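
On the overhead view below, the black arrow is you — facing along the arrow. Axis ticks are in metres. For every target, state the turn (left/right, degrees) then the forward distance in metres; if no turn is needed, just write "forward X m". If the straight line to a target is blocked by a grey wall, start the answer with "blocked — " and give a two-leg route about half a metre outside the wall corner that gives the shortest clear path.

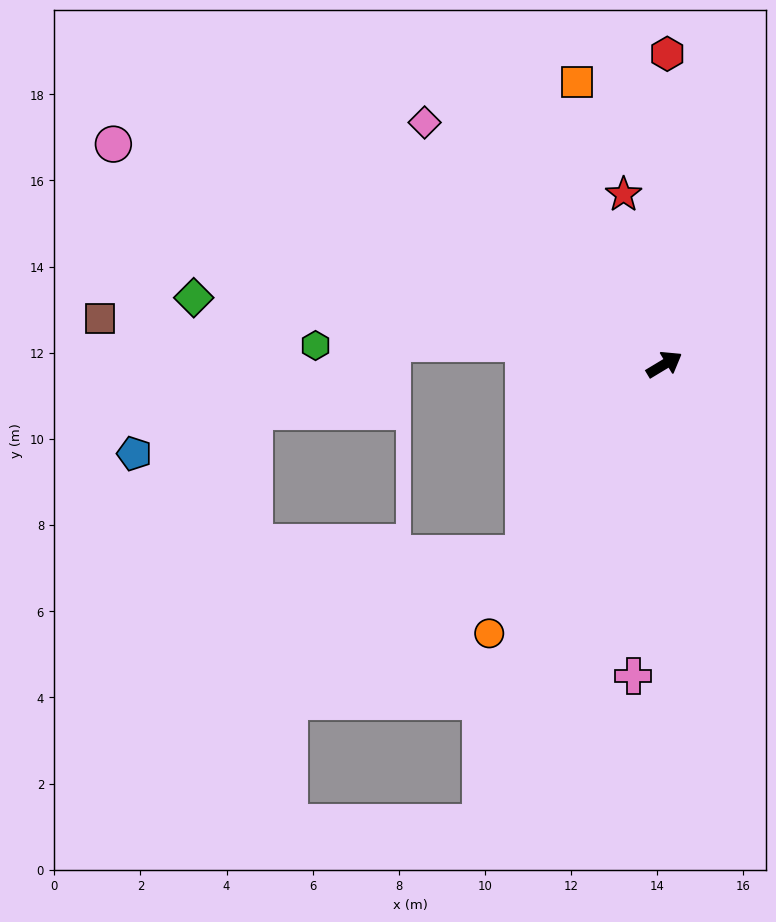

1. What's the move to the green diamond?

turn left 141°, forward 11.0 m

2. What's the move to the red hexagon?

turn left 58°, forward 7.2 m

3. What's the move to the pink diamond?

turn left 104°, forward 7.9 m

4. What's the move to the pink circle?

turn left 127°, forward 13.8 m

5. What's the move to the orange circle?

turn right 154°, forward 7.5 m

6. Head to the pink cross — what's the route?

turn right 127°, forward 7.3 m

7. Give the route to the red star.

turn left 72°, forward 4.1 m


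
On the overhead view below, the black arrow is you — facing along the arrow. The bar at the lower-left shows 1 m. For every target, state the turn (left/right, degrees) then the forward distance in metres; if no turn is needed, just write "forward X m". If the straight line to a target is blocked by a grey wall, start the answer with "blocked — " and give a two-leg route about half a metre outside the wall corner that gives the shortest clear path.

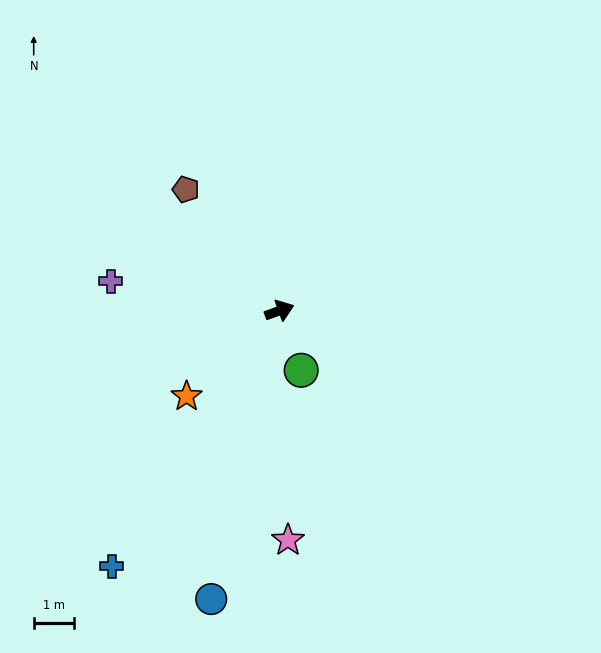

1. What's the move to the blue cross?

turn right 143°, forward 7.5 m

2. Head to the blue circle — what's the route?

turn right 123°, forward 7.3 m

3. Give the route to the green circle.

turn right 90°, forward 1.6 m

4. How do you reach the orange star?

turn right 157°, forward 3.1 m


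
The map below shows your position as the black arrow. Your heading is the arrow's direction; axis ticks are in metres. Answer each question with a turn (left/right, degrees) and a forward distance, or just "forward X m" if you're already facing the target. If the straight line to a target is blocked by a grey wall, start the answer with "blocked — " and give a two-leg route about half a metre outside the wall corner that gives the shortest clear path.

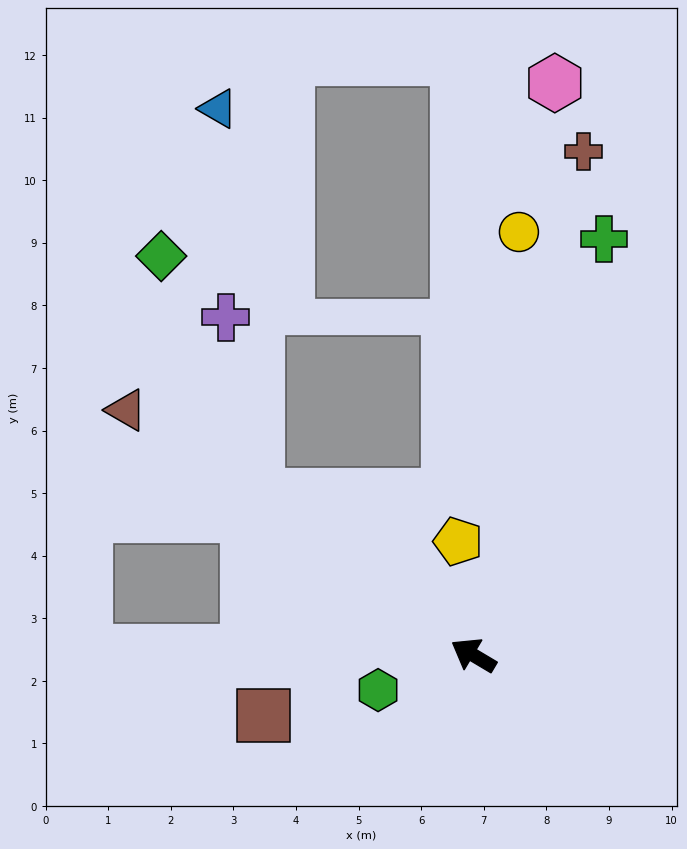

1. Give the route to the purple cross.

blocked — turn right 6°, forward 4.3 m, then turn right 43°, forward 2.9 m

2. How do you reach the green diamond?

blocked — turn right 6°, forward 4.3 m, then turn right 31°, forward 4.1 m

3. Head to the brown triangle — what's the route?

turn right 4°, forward 6.8 m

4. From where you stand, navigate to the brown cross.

turn right 72°, forward 8.2 m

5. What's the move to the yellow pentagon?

turn right 52°, forward 1.8 m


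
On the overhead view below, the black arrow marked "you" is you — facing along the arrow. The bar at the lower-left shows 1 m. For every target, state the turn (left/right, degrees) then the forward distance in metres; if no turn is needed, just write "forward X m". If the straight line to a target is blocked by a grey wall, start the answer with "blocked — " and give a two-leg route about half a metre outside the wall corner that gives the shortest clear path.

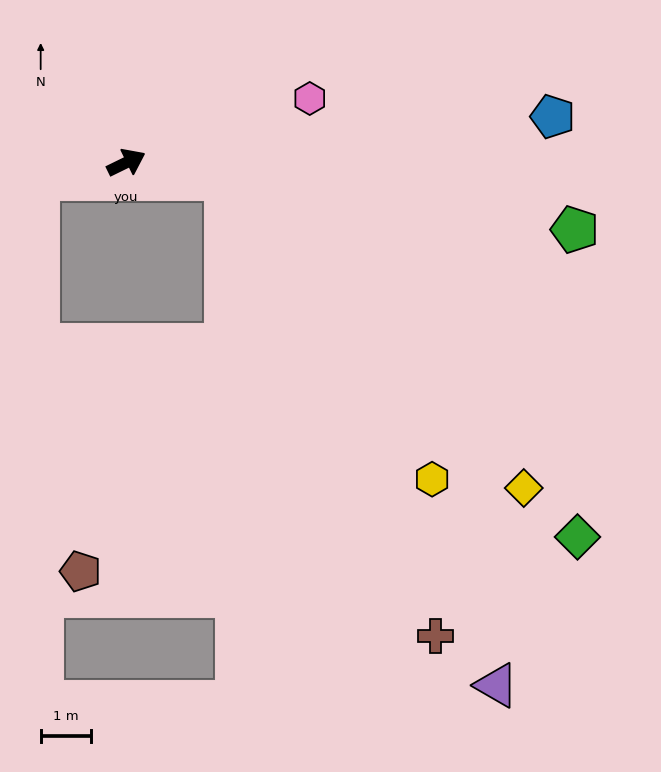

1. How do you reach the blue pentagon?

turn right 20°, forward 8.5 m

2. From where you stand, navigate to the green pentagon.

turn right 35°, forward 9.0 m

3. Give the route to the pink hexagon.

turn right 7°, forward 3.9 m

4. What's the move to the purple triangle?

blocked — turn right 36°, forward 2.0 m, then turn right 52°, forward 11.4 m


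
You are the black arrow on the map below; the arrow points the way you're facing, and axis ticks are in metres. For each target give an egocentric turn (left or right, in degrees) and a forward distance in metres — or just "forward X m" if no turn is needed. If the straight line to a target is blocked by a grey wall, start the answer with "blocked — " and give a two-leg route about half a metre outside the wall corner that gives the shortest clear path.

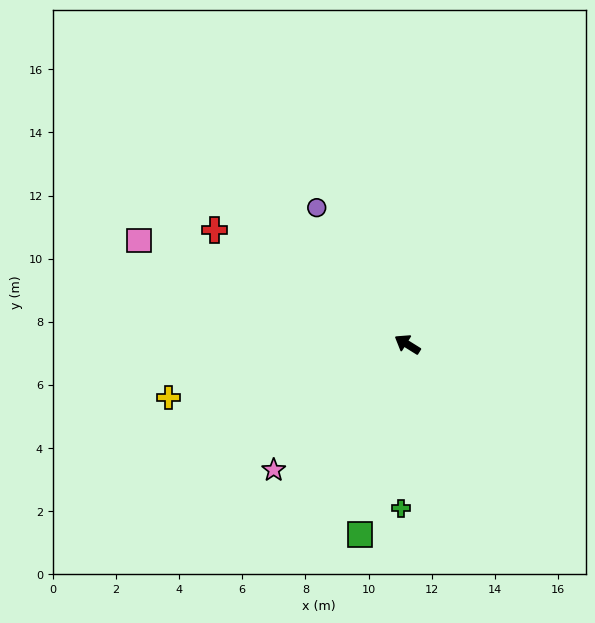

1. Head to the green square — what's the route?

turn left 108°, forward 6.2 m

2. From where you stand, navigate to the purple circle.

turn right 25°, forward 5.2 m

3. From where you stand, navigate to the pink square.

turn left 11°, forward 9.1 m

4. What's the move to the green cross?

turn left 120°, forward 5.2 m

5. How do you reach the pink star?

turn left 75°, forward 5.8 m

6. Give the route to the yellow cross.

turn left 44°, forward 7.8 m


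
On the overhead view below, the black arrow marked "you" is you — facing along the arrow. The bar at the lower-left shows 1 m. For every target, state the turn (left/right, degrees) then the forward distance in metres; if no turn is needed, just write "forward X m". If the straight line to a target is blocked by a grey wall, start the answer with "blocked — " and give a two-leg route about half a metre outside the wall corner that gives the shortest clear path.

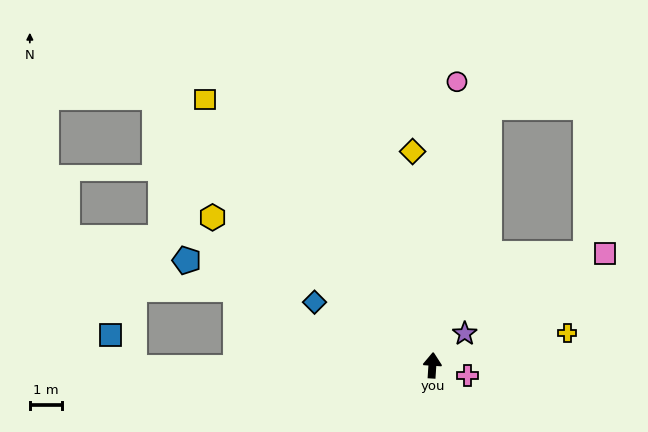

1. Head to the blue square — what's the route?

blocked — turn left 94°, forward 9.3 m, then turn right 55°, forward 1.3 m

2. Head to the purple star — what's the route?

turn right 42°, forward 1.4 m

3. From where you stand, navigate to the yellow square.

turn left 44°, forward 10.9 m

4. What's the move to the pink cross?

turn right 103°, forward 1.1 m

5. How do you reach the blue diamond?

turn left 65°, forward 4.2 m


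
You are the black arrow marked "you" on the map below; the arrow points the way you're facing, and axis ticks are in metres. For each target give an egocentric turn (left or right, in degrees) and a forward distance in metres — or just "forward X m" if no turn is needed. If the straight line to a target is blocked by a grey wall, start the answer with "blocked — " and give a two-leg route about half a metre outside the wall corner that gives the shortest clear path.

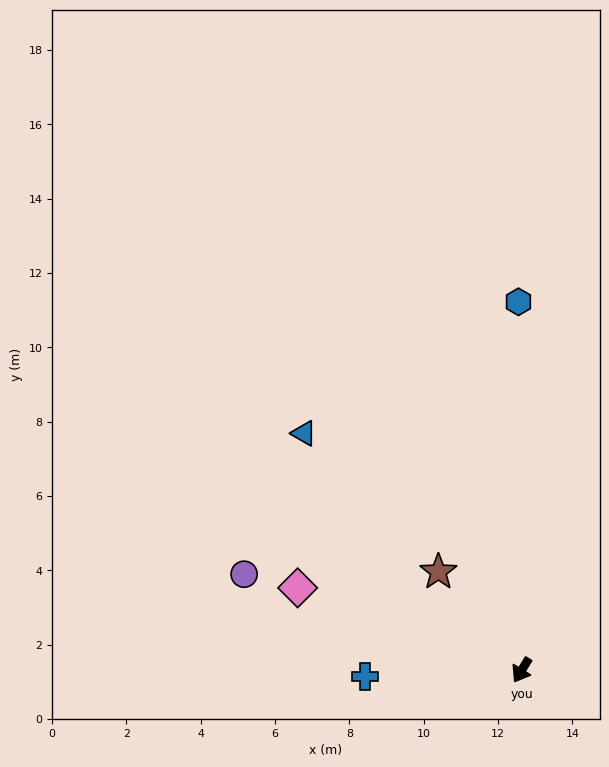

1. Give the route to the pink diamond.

turn right 79°, forward 6.4 m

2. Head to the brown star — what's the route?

turn right 108°, forward 3.5 m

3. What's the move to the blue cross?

turn right 56°, forward 4.2 m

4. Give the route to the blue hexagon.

turn right 148°, forward 9.9 m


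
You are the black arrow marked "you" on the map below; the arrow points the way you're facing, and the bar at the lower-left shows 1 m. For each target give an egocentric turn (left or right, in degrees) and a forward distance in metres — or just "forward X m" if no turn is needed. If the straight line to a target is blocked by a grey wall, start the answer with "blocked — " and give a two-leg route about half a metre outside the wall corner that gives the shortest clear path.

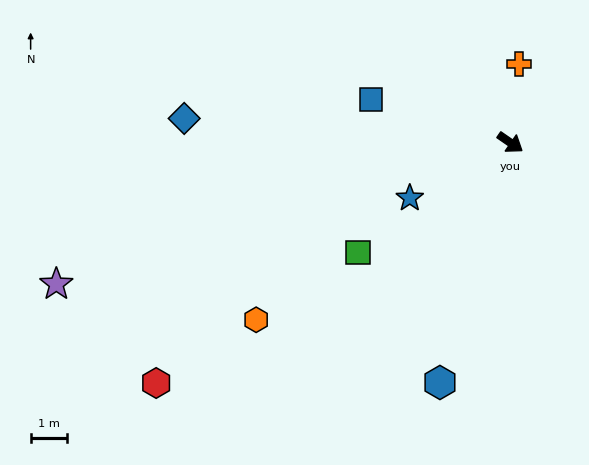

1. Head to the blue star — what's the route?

turn right 117°, forward 3.2 m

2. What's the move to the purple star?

turn right 128°, forward 13.3 m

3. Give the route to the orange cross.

turn left 118°, forward 2.2 m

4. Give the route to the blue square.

turn right 163°, forward 4.1 m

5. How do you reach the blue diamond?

turn right 150°, forward 9.1 m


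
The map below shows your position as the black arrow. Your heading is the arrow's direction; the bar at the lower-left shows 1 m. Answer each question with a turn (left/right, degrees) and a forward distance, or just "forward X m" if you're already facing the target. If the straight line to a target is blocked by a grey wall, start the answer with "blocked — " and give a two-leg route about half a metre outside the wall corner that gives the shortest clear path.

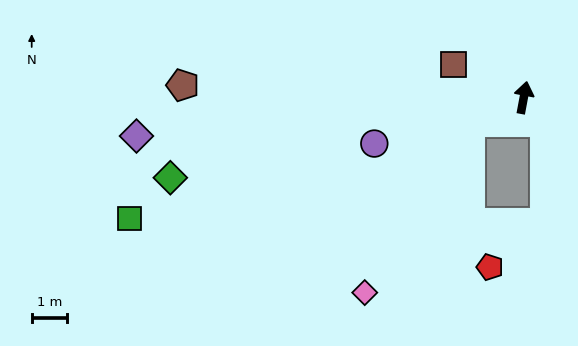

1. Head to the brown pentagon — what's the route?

turn left 99°, forward 9.7 m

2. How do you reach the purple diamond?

turn left 106°, forward 11.0 m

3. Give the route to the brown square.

turn left 76°, forward 2.2 m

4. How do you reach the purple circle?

turn left 118°, forward 4.4 m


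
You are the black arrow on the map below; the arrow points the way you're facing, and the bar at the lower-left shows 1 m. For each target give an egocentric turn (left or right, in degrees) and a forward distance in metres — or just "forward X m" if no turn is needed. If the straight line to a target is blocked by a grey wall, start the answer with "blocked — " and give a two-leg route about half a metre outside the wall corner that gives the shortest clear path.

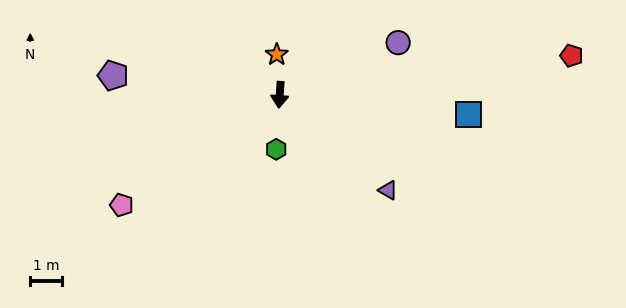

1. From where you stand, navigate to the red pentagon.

turn left 102°, forward 9.2 m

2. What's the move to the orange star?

turn right 172°, forward 1.3 m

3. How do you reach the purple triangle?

turn left 53°, forward 4.5 m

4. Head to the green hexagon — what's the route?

forward 1.7 m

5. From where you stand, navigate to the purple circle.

turn left 118°, forward 4.0 m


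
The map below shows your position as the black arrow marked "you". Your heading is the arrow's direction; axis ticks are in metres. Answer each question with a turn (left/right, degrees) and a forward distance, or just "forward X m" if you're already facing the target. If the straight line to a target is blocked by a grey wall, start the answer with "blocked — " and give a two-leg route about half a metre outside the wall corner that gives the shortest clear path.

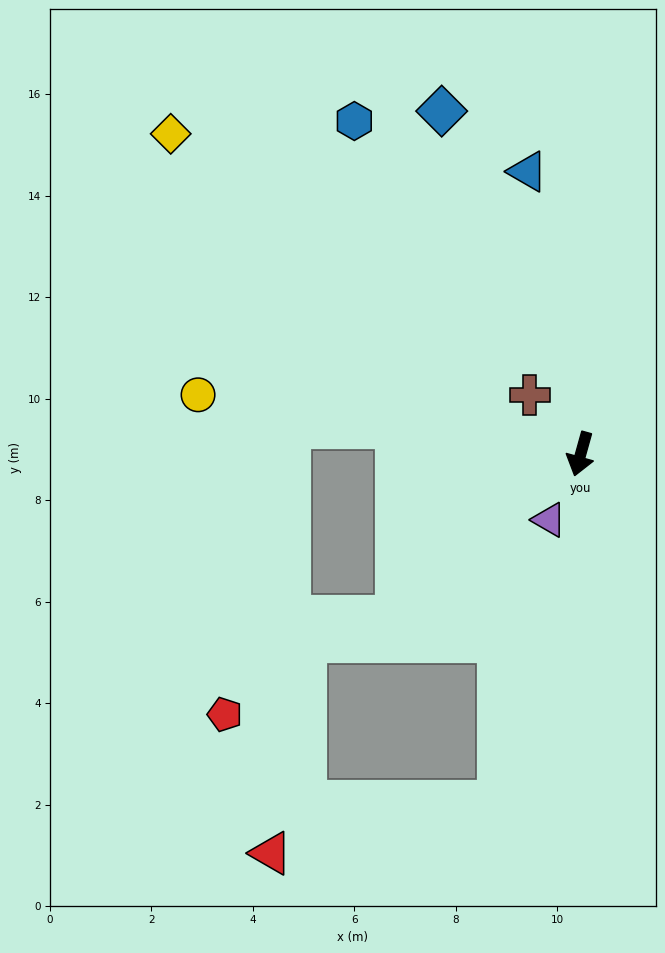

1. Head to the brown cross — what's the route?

turn right 124°, forward 1.5 m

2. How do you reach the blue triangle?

turn right 154°, forward 5.7 m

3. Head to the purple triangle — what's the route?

turn right 10°, forward 1.4 m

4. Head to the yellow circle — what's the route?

turn right 83°, forward 7.6 m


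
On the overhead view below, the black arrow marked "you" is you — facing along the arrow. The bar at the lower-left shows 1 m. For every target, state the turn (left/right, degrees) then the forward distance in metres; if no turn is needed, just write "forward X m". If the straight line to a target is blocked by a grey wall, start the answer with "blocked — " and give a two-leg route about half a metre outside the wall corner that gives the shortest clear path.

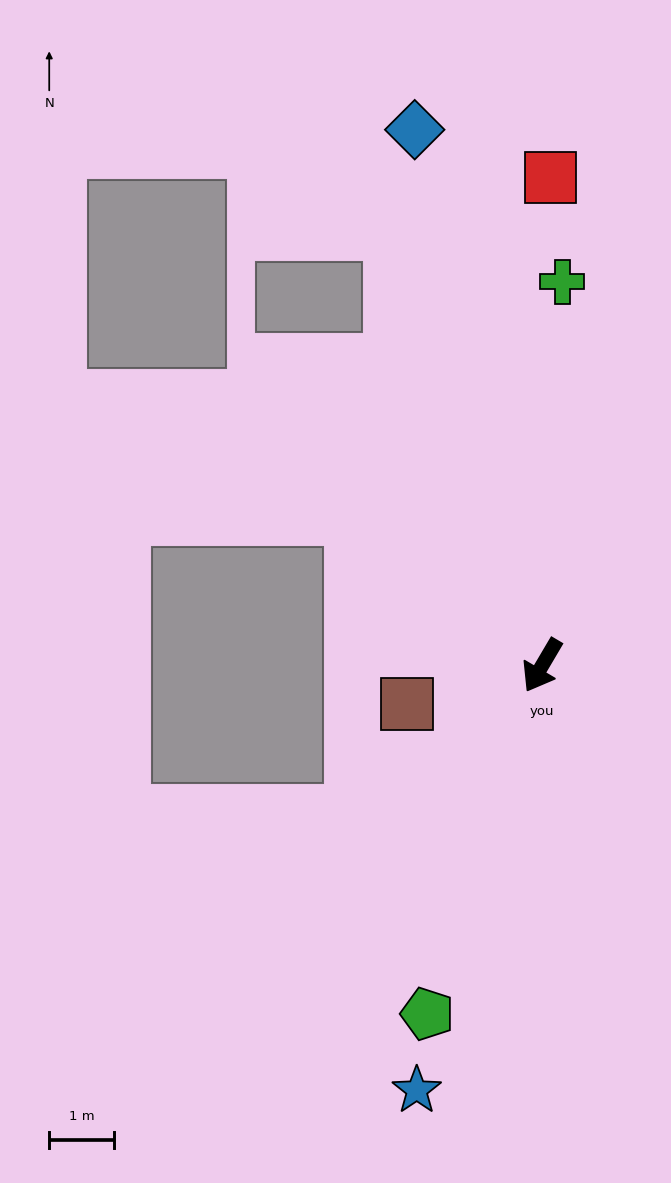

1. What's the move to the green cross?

turn right 152°, forward 6.0 m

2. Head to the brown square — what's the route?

turn right 44°, forward 2.2 m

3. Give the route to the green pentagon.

turn left 12°, forward 5.7 m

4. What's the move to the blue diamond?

turn right 136°, forward 8.6 m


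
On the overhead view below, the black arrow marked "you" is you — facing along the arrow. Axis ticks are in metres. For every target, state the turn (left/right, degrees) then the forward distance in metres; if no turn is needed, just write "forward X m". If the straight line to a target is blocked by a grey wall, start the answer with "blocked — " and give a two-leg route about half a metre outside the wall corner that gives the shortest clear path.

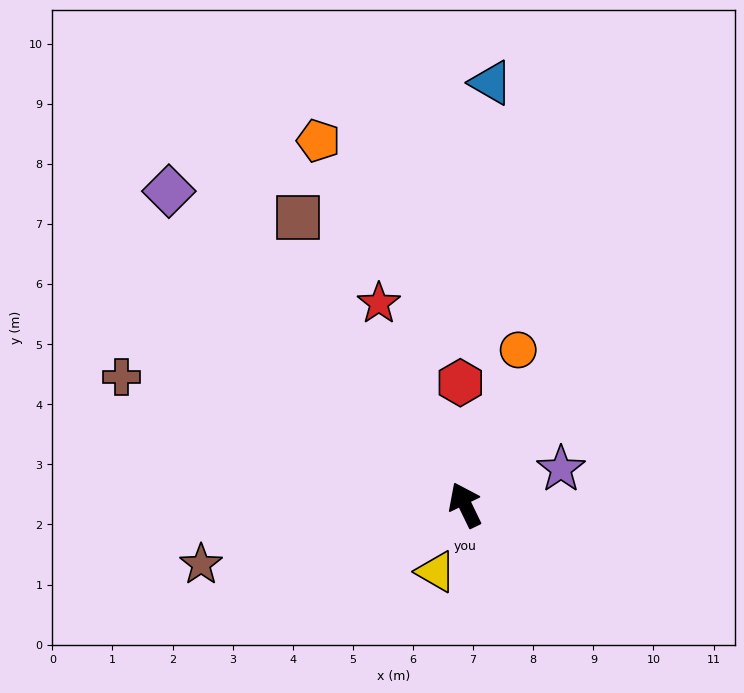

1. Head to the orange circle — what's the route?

turn right 45°, forward 2.7 m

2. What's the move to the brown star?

turn left 77°, forward 4.5 m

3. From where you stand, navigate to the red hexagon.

turn right 24°, forward 2.0 m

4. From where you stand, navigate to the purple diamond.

turn left 18°, forward 7.2 m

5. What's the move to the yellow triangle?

turn left 131°, forward 1.2 m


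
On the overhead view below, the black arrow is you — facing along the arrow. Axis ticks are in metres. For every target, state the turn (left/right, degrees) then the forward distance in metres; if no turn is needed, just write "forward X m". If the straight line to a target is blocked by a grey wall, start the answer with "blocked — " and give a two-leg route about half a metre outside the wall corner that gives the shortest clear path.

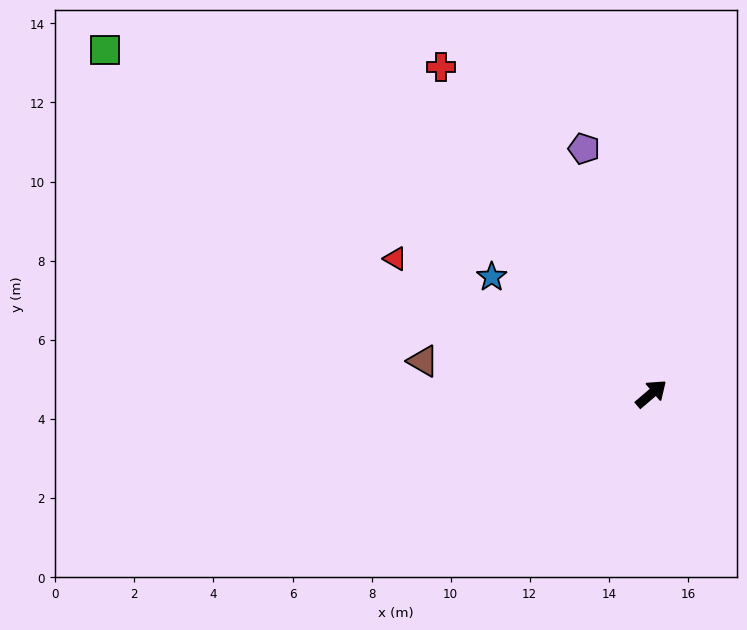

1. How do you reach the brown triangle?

turn left 131°, forward 5.8 m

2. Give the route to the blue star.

turn left 103°, forward 5.0 m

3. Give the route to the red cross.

turn left 82°, forward 9.8 m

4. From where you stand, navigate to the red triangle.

turn left 112°, forward 7.3 m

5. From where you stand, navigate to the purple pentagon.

turn left 65°, forward 6.4 m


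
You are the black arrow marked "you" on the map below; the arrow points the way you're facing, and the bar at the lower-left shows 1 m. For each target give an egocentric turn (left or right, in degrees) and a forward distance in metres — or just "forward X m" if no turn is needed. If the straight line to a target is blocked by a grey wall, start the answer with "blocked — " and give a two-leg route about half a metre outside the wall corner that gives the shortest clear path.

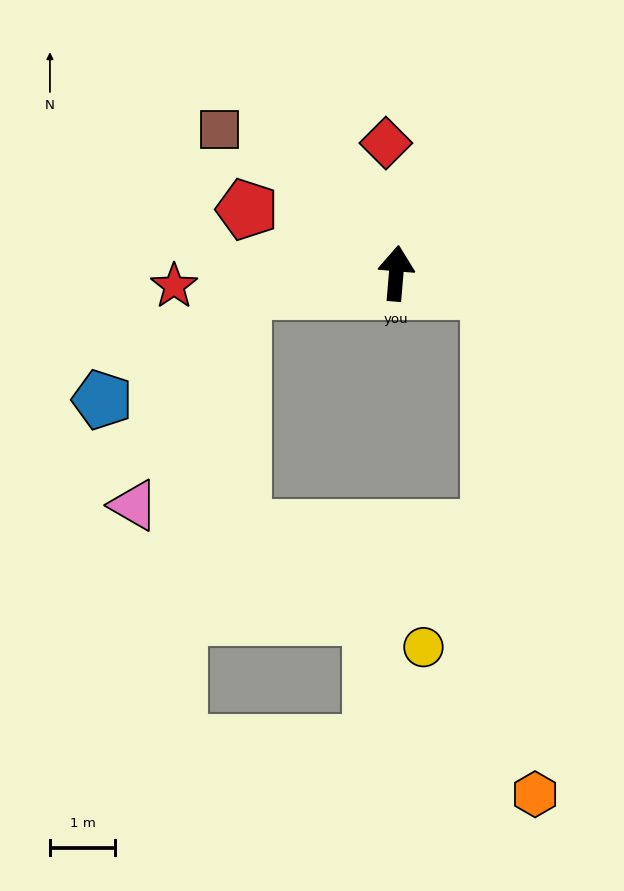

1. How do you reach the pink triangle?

blocked — turn left 102°, forward 2.4 m, then turn left 56°, forward 3.7 m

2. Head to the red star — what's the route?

turn left 98°, forward 3.4 m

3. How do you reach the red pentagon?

turn left 72°, forward 2.5 m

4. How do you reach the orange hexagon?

blocked — turn right 97°, forward 1.4 m, then turn right 73°, forward 7.7 m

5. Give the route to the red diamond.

turn left 9°, forward 2.0 m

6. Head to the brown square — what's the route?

turn left 56°, forward 3.5 m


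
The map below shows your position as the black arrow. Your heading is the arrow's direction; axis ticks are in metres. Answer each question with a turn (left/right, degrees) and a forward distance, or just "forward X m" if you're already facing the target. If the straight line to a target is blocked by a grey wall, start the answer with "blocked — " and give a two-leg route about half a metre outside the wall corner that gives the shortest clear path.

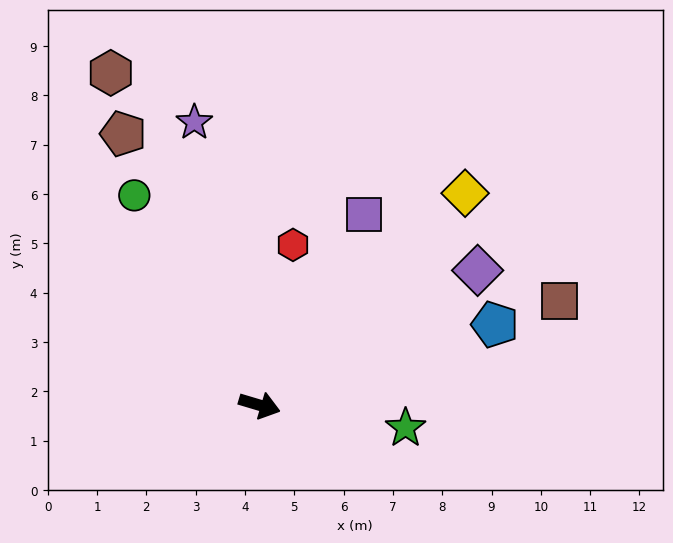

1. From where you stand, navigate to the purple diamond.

turn left 48°, forward 5.2 m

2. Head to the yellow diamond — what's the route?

turn left 62°, forward 6.0 m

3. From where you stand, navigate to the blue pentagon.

turn left 36°, forward 5.0 m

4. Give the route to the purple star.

turn left 120°, forward 5.9 m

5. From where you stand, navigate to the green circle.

turn left 137°, forward 5.0 m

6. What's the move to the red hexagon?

turn left 95°, forward 3.3 m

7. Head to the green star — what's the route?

turn left 8°, forward 3.0 m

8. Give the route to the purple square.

turn left 78°, forward 4.4 m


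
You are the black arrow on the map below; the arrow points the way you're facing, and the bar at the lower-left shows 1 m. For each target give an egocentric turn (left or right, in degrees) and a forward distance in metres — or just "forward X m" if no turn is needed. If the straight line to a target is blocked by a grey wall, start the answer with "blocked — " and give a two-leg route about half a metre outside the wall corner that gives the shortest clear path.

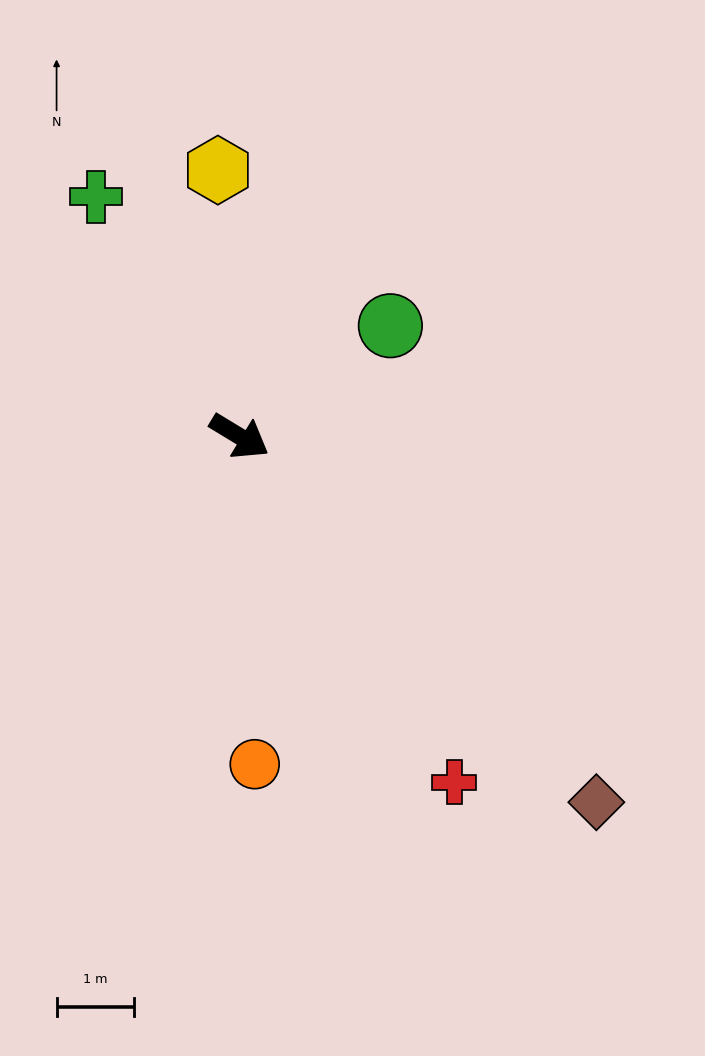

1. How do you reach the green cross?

turn left 152°, forward 3.6 m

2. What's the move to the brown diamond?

turn right 14°, forward 6.6 m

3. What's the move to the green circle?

turn left 67°, forward 2.4 m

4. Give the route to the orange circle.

turn right 56°, forward 4.2 m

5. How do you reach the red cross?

turn right 27°, forward 5.3 m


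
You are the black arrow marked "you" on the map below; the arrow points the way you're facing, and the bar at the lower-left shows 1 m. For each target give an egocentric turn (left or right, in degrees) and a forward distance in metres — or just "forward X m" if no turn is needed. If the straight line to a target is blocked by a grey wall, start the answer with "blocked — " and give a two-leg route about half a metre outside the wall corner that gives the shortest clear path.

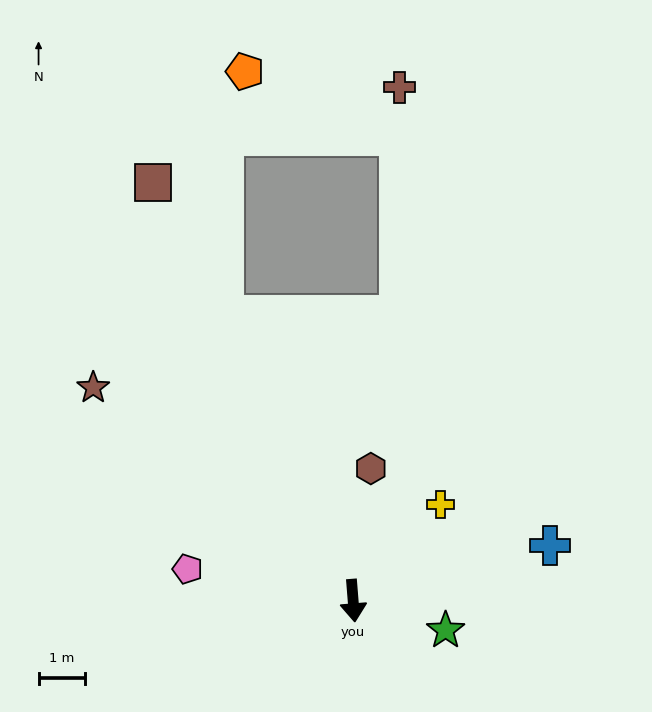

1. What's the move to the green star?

turn left 68°, forward 2.1 m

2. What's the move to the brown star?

turn right 134°, forward 7.2 m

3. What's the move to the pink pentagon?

turn right 105°, forward 3.6 m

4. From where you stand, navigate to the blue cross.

turn left 101°, forward 4.4 m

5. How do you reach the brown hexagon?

turn left 168°, forward 2.8 m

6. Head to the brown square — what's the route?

turn right 159°, forward 9.9 m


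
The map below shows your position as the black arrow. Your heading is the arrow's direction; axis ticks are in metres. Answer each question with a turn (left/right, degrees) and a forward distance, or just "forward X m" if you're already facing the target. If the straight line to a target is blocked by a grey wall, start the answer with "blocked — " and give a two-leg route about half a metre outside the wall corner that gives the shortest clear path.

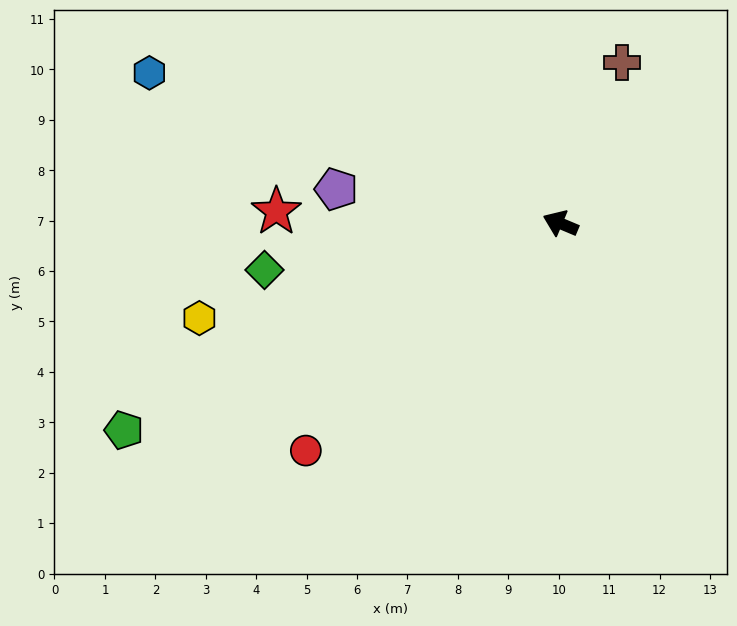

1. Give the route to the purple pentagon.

turn left 14°, forward 4.5 m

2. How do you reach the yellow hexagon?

turn left 37°, forward 7.4 m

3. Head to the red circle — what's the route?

turn left 65°, forward 6.8 m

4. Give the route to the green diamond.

turn left 32°, forward 5.9 m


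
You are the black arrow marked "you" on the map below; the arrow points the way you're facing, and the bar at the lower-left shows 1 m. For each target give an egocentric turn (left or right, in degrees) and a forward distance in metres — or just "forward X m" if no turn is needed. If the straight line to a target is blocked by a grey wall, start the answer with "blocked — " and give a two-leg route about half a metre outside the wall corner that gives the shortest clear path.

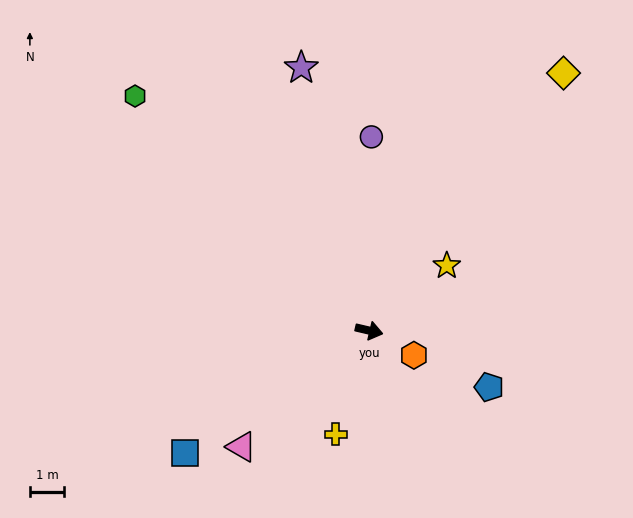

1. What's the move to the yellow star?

turn left 53°, forward 3.0 m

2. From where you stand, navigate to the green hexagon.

turn left 148°, forward 9.7 m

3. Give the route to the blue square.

turn right 133°, forward 6.5 m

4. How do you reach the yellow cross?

turn right 95°, forward 3.2 m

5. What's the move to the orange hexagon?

turn right 16°, forward 1.5 m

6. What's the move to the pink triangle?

turn right 125°, forward 5.0 m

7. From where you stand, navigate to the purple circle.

turn left 102°, forward 5.7 m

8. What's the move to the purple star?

turn left 118°, forward 7.9 m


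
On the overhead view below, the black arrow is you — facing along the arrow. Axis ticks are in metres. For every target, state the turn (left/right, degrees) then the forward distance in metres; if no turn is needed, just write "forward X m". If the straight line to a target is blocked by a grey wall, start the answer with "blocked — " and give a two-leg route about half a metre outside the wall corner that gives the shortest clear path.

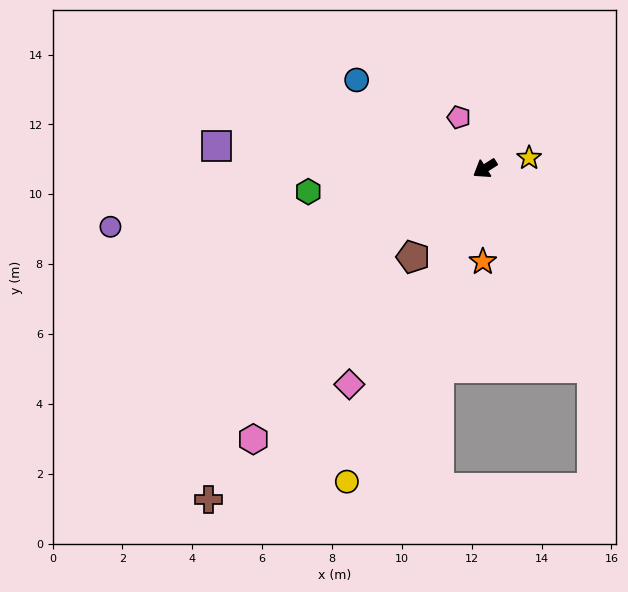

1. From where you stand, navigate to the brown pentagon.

turn left 18°, forward 3.3 m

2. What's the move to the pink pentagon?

turn right 96°, forward 1.6 m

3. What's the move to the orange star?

turn left 56°, forward 2.7 m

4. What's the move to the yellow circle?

turn left 34°, forward 9.8 m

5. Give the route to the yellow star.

turn left 161°, forward 1.3 m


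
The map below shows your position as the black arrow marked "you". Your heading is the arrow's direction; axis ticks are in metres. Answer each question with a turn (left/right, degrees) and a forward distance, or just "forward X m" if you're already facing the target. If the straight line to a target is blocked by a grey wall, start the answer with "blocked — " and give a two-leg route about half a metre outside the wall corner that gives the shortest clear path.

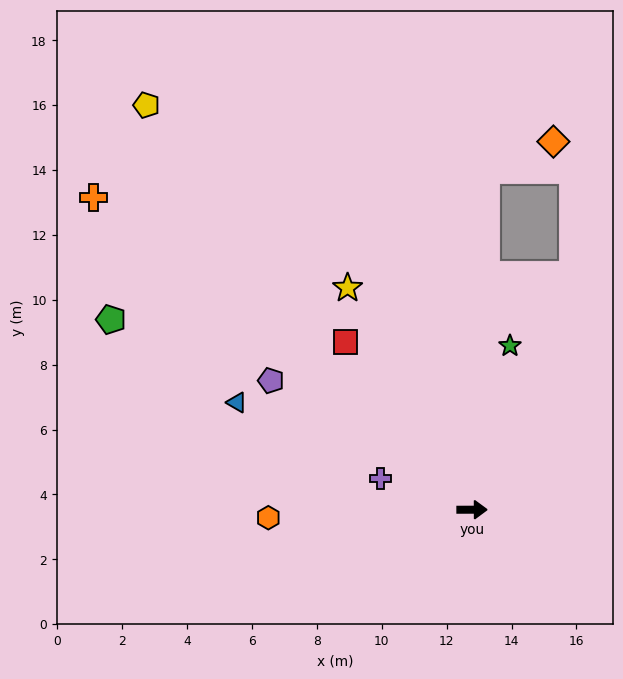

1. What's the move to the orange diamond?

blocked — turn left 87°, forward 10.5 m, then turn right 64°, forward 2.2 m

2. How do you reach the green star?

turn left 77°, forward 5.2 m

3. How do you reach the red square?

turn left 127°, forward 6.5 m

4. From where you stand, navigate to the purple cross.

turn left 161°, forward 3.0 m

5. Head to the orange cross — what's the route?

turn left 140°, forward 15.1 m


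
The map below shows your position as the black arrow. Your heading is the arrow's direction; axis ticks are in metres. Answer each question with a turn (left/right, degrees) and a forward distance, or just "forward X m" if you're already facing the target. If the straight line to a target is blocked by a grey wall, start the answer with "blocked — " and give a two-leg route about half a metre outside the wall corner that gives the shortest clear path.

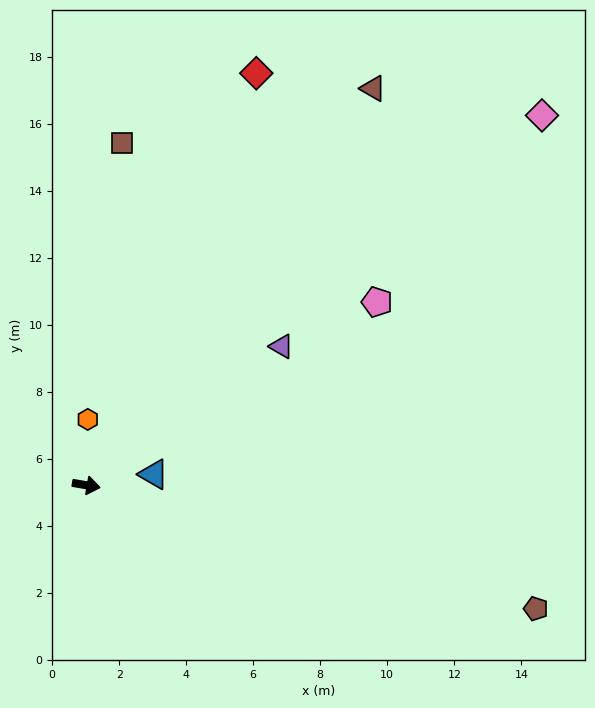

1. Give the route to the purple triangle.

turn left 45°, forward 7.1 m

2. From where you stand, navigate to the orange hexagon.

turn left 98°, forward 2.0 m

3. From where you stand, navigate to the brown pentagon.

turn right 6°, forward 13.9 m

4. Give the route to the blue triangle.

turn left 19°, forward 2.0 m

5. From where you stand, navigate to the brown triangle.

turn left 64°, forward 14.6 m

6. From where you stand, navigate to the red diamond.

turn left 77°, forward 13.3 m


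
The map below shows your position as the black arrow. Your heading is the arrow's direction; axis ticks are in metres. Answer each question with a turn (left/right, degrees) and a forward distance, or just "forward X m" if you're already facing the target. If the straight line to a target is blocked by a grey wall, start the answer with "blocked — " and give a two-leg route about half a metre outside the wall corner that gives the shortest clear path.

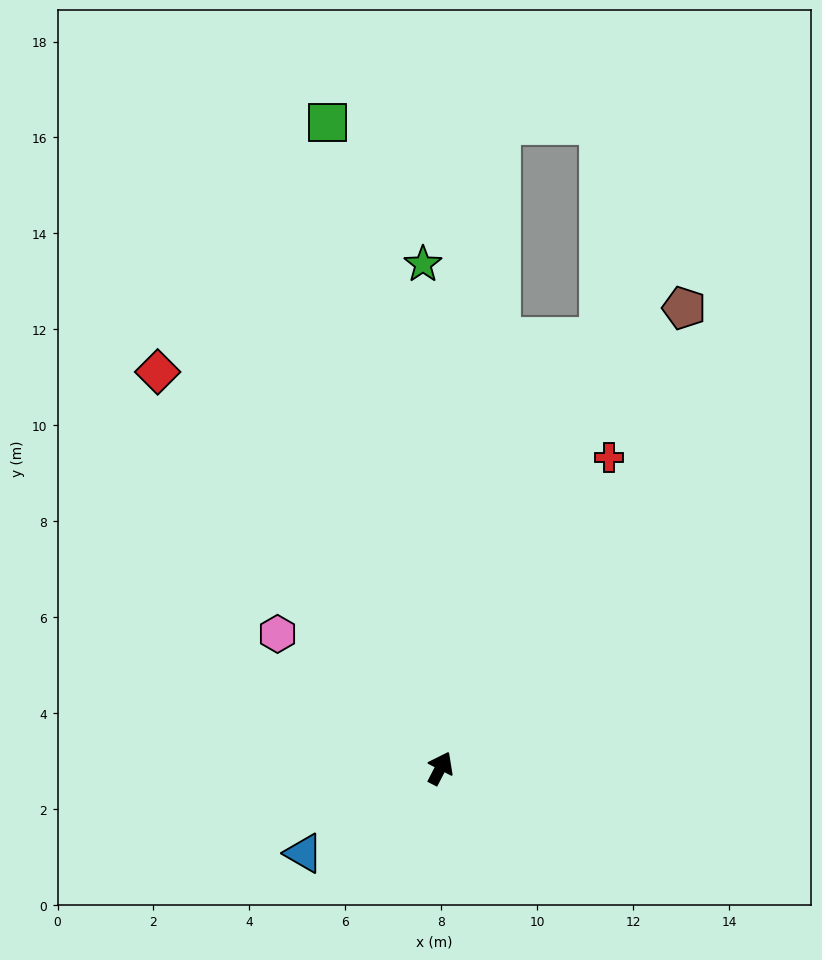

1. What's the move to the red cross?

forward 7.4 m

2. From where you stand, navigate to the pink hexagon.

turn left 78°, forward 4.4 m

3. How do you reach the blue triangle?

turn left 149°, forward 3.4 m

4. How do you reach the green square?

turn left 37°, forward 13.7 m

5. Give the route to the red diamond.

turn left 63°, forward 10.1 m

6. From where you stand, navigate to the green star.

turn left 29°, forward 10.5 m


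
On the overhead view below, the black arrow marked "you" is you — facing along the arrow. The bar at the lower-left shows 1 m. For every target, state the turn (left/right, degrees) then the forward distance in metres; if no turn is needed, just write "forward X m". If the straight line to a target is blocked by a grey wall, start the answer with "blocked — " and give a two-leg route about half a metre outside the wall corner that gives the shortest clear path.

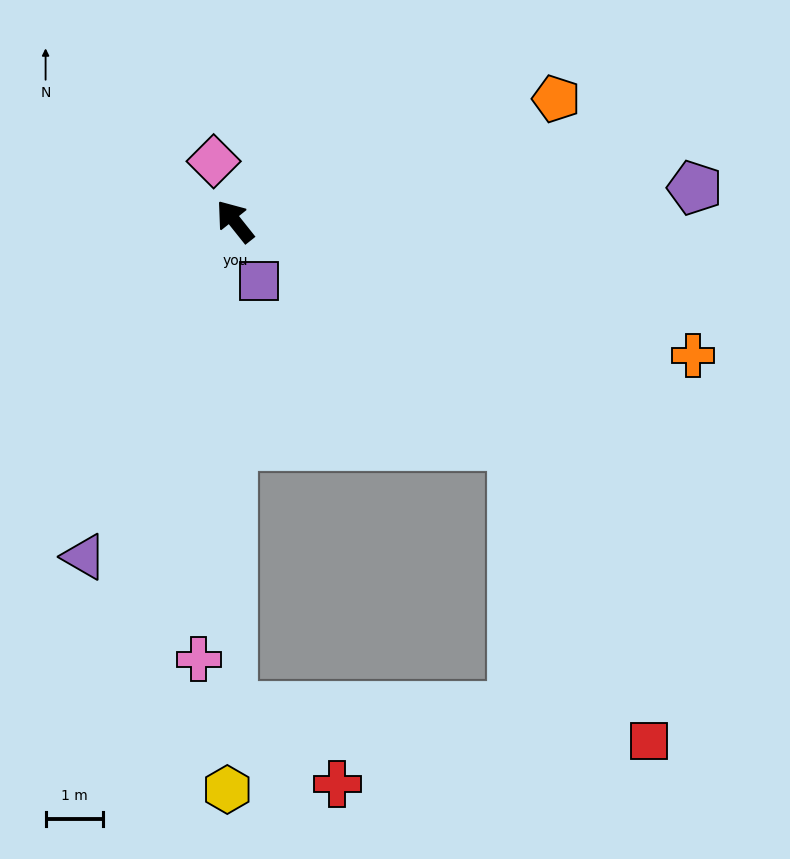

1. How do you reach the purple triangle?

turn left 117°, forward 6.4 m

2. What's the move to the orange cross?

turn right 145°, forward 8.3 m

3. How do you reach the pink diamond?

turn right 19°, forward 1.1 m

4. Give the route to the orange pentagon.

turn right 108°, forward 6.0 m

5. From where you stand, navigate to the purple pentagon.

turn right 124°, forward 8.0 m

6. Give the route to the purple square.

turn left 163°, forward 1.1 m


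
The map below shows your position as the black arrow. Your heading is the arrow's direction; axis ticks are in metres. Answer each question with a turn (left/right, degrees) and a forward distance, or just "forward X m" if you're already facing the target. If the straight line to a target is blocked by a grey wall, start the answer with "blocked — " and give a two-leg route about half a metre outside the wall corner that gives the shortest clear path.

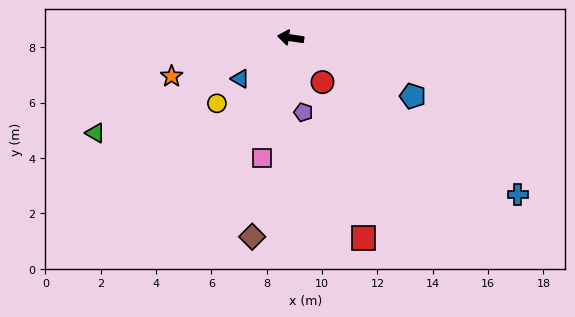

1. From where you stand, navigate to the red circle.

turn left 134°, forward 2.0 m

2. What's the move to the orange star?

turn left 26°, forward 4.5 m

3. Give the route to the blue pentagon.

turn left 163°, forward 4.9 m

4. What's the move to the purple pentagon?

turn left 108°, forward 2.7 m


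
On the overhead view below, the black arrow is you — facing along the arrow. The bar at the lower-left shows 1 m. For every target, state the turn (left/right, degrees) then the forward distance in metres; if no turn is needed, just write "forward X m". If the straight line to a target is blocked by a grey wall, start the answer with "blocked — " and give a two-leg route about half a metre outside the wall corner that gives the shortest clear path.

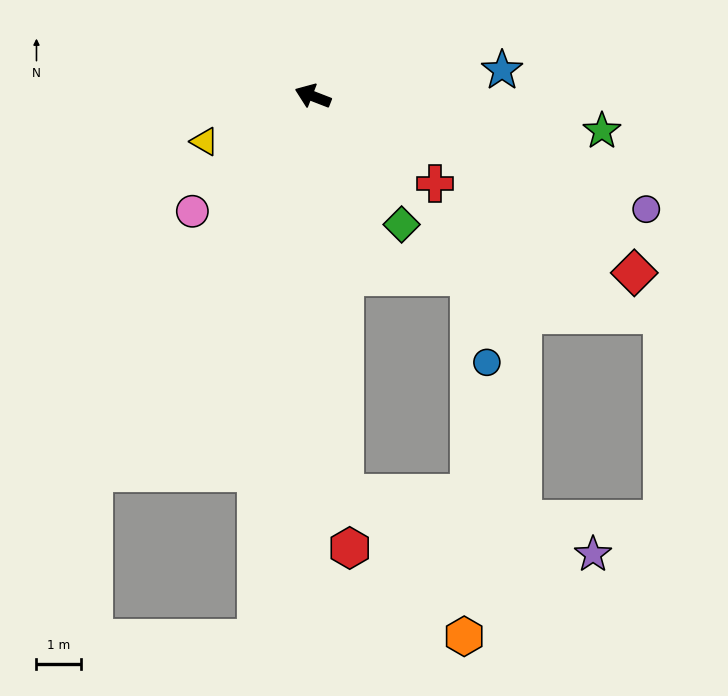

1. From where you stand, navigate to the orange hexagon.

blocked — turn left 116°, forward 8.9 m, then turn left 35°, forward 4.2 m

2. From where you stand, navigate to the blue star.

turn right 151°, forward 4.3 m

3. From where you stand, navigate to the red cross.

turn left 166°, forward 3.4 m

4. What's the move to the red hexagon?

turn left 116°, forward 10.1 m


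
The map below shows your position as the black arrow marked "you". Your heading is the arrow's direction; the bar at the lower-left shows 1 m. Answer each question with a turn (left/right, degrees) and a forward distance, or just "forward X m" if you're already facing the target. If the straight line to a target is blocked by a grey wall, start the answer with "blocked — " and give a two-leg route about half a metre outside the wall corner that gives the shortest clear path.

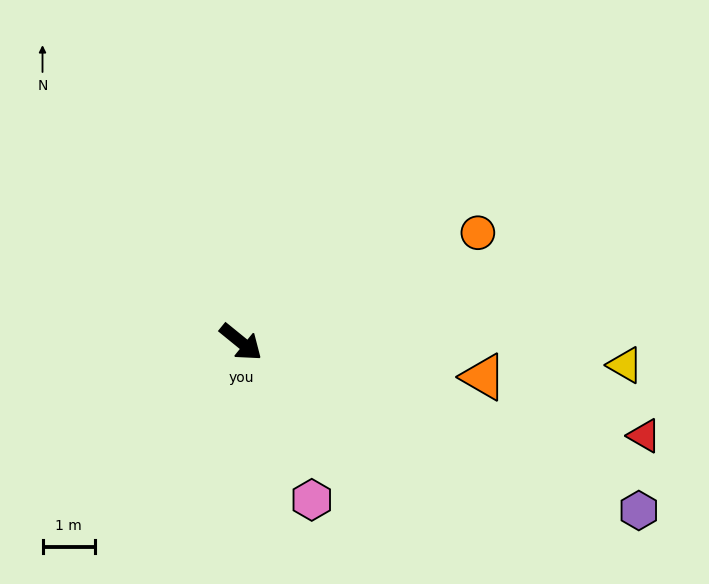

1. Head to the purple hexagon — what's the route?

turn left 16°, forward 8.2 m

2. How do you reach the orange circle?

turn left 64°, forward 5.0 m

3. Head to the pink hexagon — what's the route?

turn right 27°, forward 3.3 m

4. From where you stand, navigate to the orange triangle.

turn left 31°, forward 4.7 m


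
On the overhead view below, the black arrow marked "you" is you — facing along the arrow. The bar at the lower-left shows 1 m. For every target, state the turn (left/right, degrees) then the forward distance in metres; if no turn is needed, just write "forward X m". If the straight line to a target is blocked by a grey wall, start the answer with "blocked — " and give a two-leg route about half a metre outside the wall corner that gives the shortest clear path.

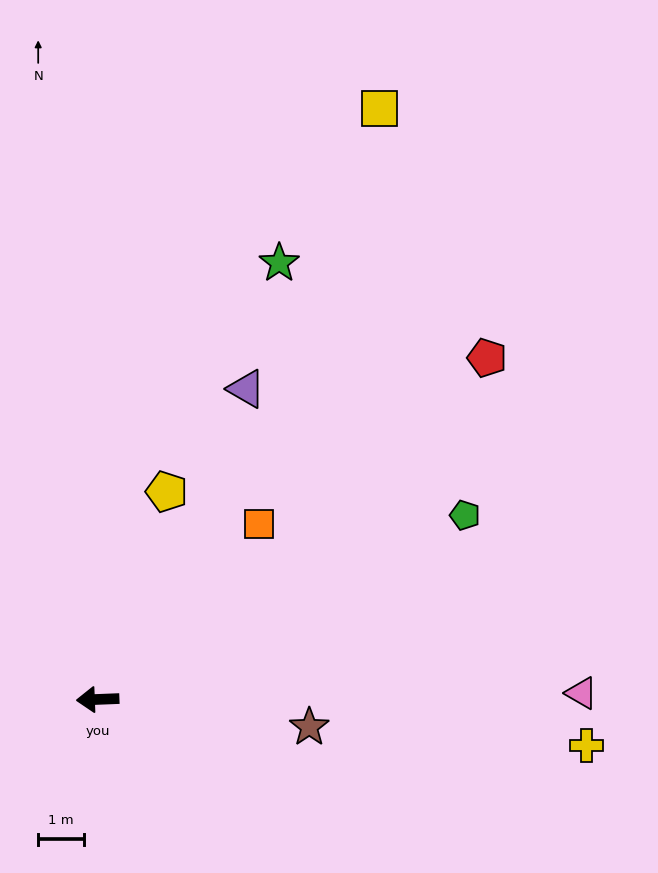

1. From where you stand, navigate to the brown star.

turn left 170°, forward 4.6 m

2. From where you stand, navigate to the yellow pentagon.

turn right 111°, forward 4.8 m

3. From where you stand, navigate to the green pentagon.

turn right 156°, forward 8.9 m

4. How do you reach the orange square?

turn right 135°, forward 5.2 m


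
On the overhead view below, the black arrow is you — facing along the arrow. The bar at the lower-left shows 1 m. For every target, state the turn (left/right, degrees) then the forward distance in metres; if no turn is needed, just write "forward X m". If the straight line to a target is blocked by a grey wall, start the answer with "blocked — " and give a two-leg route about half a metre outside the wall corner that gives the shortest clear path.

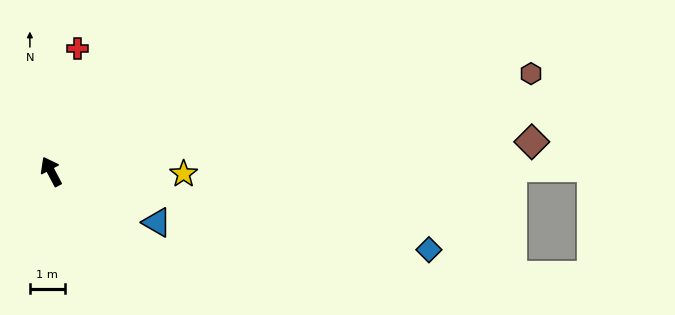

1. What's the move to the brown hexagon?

turn right 106°, forward 14.1 m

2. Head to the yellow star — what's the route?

turn right 119°, forward 3.8 m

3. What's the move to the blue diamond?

turn right 130°, forward 11.1 m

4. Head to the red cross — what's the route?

turn right 40°, forward 3.6 m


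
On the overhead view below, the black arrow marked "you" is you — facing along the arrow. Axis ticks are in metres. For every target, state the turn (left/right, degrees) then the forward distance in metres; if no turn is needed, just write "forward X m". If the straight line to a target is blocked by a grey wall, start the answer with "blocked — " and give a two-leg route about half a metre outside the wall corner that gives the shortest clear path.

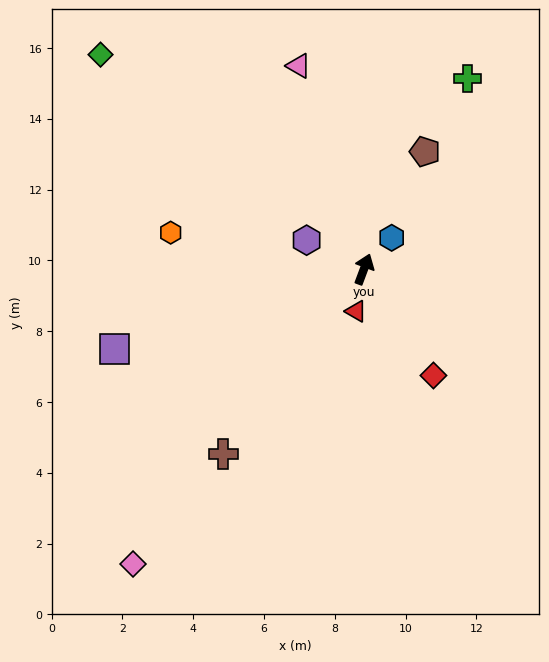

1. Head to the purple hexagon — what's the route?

turn left 84°, forward 1.8 m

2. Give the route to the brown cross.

turn left 163°, forward 6.6 m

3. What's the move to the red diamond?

turn right 126°, forward 3.6 m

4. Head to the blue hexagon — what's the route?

turn right 21°, forward 1.2 m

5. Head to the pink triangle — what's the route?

turn left 38°, forward 6.0 m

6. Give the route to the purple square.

turn left 128°, forward 7.4 m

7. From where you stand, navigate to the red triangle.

turn right 170°, forward 1.2 m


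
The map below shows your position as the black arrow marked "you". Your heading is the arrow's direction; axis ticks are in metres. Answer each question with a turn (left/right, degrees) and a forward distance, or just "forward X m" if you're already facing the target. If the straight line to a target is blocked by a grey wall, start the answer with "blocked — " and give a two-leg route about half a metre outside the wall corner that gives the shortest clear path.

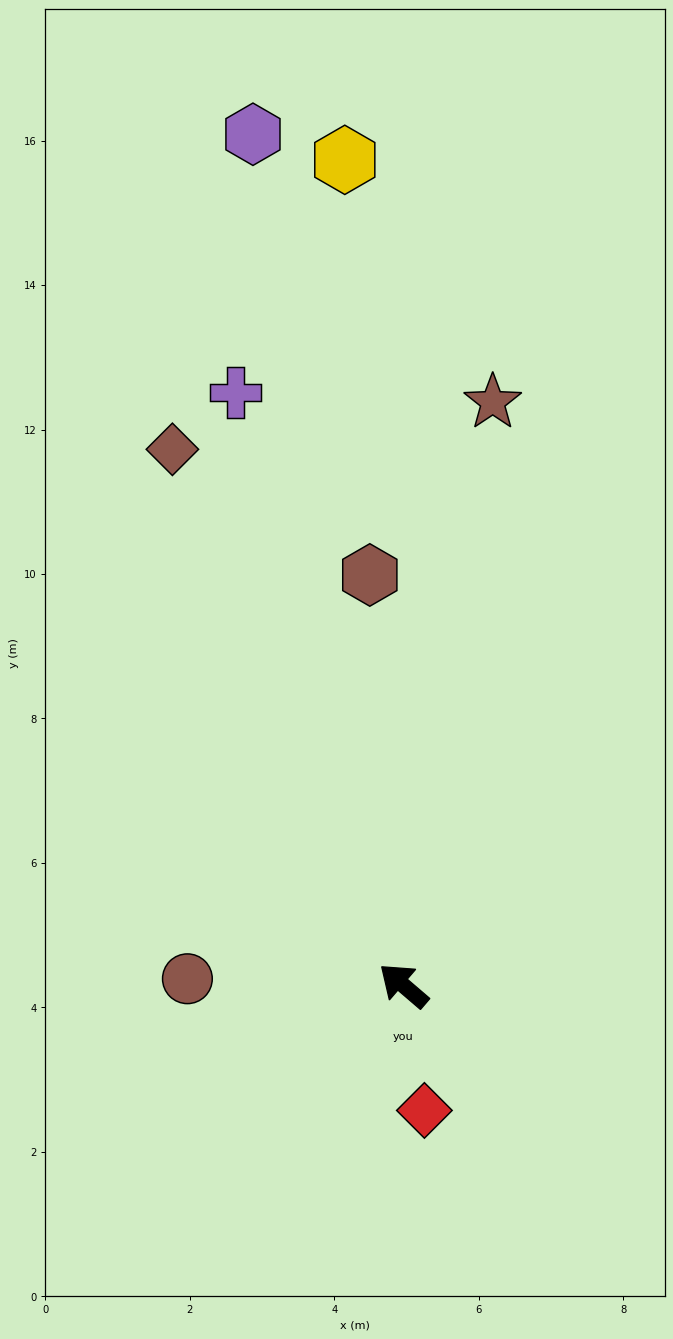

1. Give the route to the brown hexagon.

turn right 45°, forward 5.7 m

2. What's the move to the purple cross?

turn right 34°, forward 8.5 m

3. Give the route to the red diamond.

turn left 140°, forward 1.8 m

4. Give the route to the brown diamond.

turn right 26°, forward 8.1 m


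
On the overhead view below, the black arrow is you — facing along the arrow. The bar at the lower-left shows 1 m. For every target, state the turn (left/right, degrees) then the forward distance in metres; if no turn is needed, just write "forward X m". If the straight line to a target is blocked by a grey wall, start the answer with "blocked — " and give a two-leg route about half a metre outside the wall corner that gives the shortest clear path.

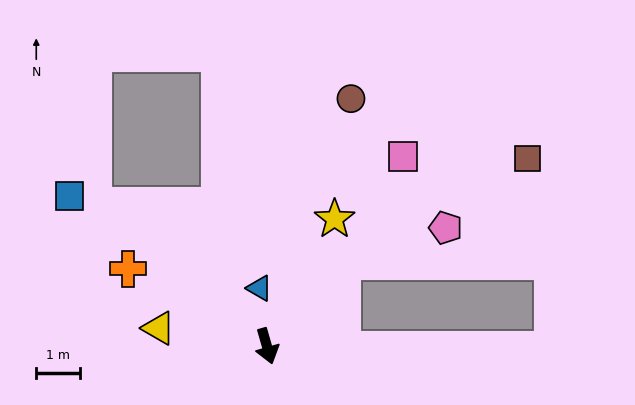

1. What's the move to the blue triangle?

turn left 171°, forward 1.3 m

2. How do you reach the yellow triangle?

turn right 115°, forward 2.5 m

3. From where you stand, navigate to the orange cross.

turn right 135°, forward 3.6 m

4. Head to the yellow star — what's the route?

turn left 136°, forward 3.3 m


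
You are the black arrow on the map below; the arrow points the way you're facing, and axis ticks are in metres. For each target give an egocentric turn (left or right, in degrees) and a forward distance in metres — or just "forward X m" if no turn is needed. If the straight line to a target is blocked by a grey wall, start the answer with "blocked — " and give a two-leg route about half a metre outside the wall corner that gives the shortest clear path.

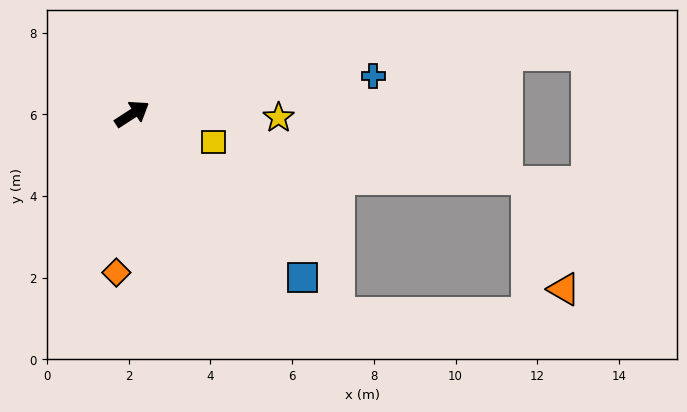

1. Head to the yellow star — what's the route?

turn right 34°, forward 3.6 m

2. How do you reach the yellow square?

turn right 52°, forward 2.1 m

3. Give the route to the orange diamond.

turn right 129°, forward 3.9 m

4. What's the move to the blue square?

turn right 77°, forward 5.8 m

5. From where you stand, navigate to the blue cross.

turn right 24°, forward 6.0 m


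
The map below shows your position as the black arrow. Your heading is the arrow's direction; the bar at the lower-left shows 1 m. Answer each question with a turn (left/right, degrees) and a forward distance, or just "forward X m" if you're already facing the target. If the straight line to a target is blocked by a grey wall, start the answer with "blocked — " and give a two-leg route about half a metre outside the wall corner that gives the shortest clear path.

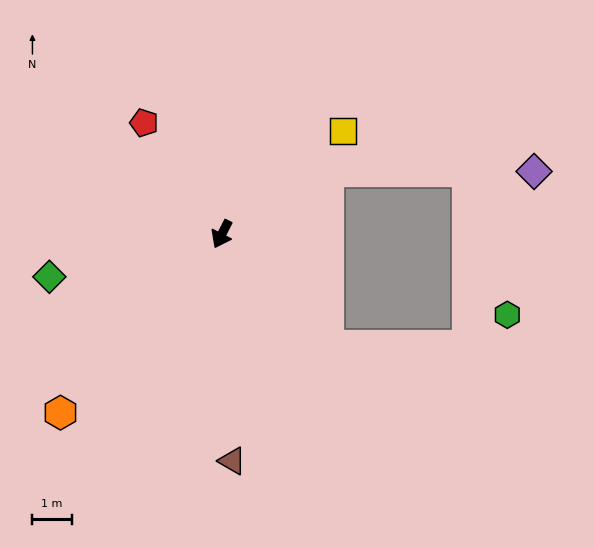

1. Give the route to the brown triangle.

turn left 30°, forward 5.8 m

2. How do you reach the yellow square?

turn left 157°, forward 4.1 m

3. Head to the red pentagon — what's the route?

turn right 118°, forward 3.5 m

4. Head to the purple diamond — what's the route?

blocked — turn left 148°, forward 3.2 m, then turn right 31°, forward 5.3 m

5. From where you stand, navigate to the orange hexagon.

turn right 15°, forward 6.1 m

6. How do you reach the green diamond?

turn right 49°, forward 4.5 m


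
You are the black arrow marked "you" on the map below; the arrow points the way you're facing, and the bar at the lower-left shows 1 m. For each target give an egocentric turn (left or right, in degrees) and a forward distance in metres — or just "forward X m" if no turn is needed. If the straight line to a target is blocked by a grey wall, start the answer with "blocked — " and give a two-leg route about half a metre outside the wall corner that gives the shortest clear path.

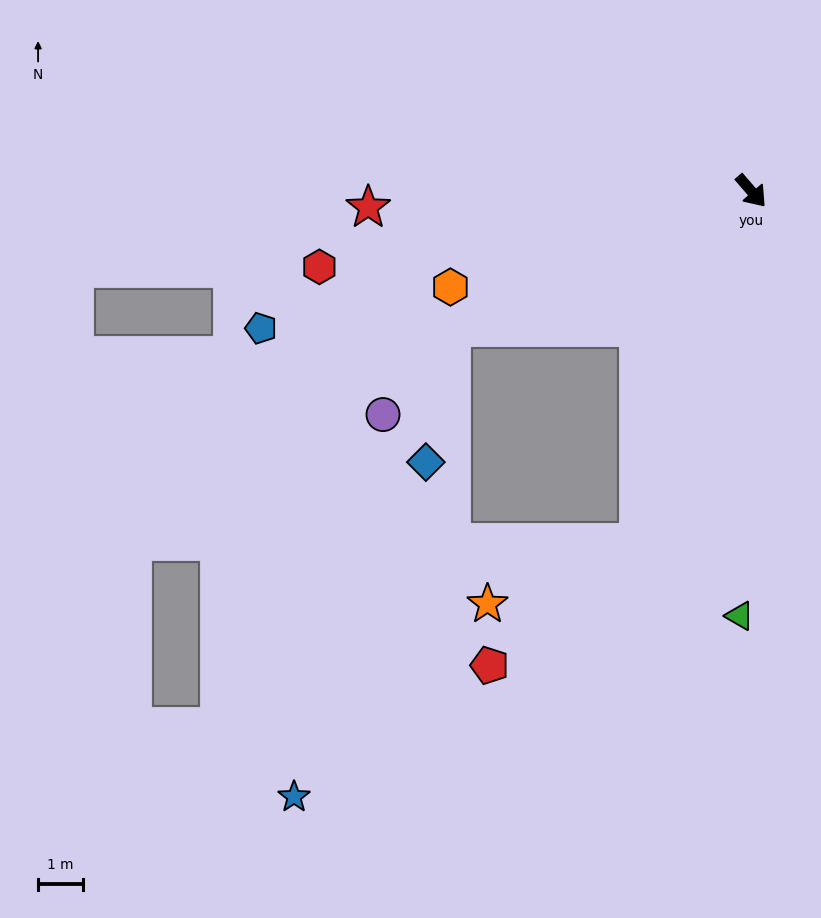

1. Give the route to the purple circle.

blocked — turn right 106°, forward 7.3 m, then turn left 27°, forward 2.4 m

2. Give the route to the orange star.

blocked — turn right 59°, forward 8.2 m, then turn right 49°, forward 3.6 m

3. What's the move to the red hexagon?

turn right 121°, forward 9.7 m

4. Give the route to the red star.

turn right 128°, forward 8.5 m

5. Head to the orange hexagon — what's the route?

turn right 113°, forward 7.0 m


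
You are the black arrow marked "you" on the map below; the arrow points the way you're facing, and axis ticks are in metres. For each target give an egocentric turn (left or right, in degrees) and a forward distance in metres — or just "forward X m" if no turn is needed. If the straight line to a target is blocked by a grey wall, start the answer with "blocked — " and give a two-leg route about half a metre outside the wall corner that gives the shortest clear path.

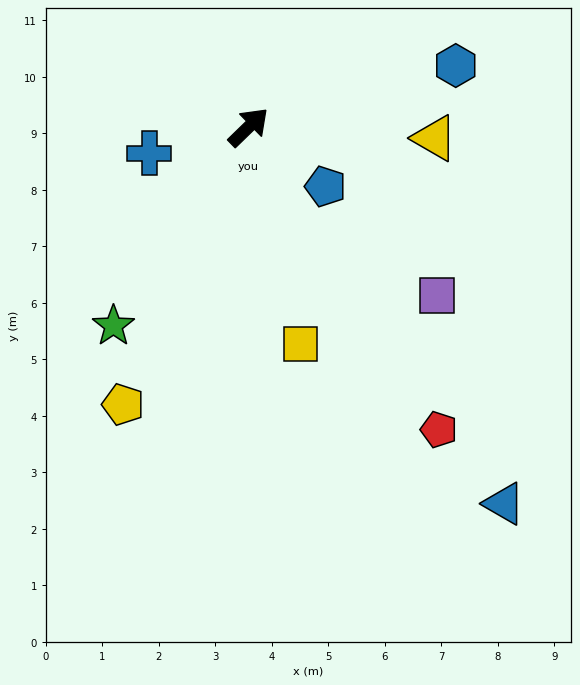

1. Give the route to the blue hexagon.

turn right 28°, forward 3.8 m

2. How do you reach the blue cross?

turn left 151°, forward 1.8 m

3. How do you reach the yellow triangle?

turn right 48°, forward 3.3 m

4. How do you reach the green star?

turn right 168°, forward 4.3 m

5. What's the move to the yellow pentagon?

turn right 159°, forward 5.4 m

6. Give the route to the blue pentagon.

turn right 82°, forward 1.7 m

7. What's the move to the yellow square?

turn right 121°, forward 3.9 m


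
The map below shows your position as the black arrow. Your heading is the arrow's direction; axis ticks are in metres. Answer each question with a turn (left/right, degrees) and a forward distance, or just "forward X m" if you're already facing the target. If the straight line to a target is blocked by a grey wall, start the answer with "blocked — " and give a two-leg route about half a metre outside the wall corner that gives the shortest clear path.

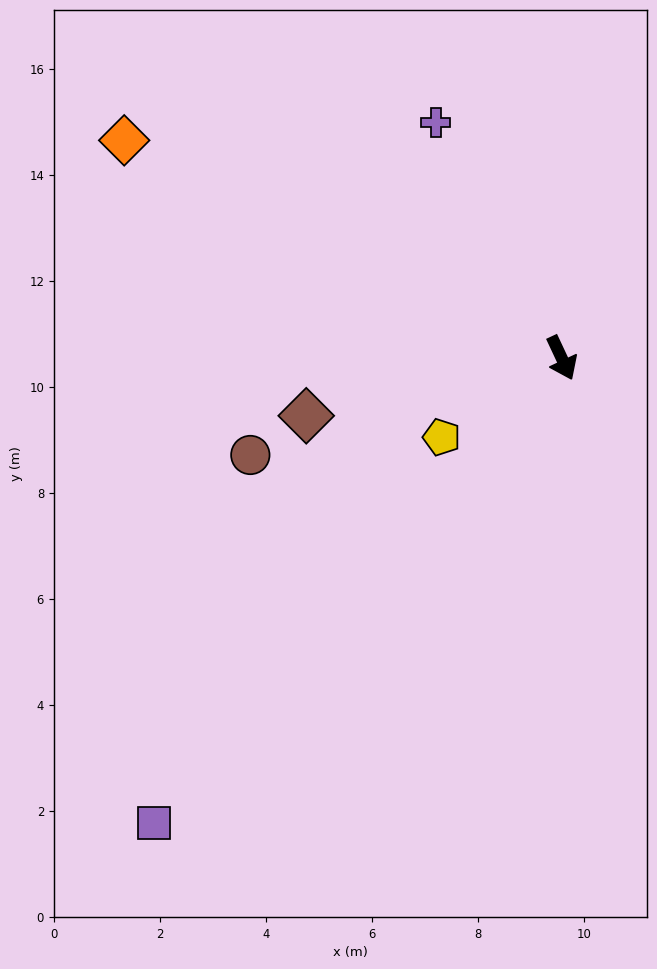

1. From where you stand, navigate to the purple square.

turn right 66°, forward 11.7 m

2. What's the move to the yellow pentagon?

turn right 82°, forward 2.7 m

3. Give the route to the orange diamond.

turn right 142°, forward 9.2 m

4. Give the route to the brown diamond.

turn right 102°, forward 4.9 m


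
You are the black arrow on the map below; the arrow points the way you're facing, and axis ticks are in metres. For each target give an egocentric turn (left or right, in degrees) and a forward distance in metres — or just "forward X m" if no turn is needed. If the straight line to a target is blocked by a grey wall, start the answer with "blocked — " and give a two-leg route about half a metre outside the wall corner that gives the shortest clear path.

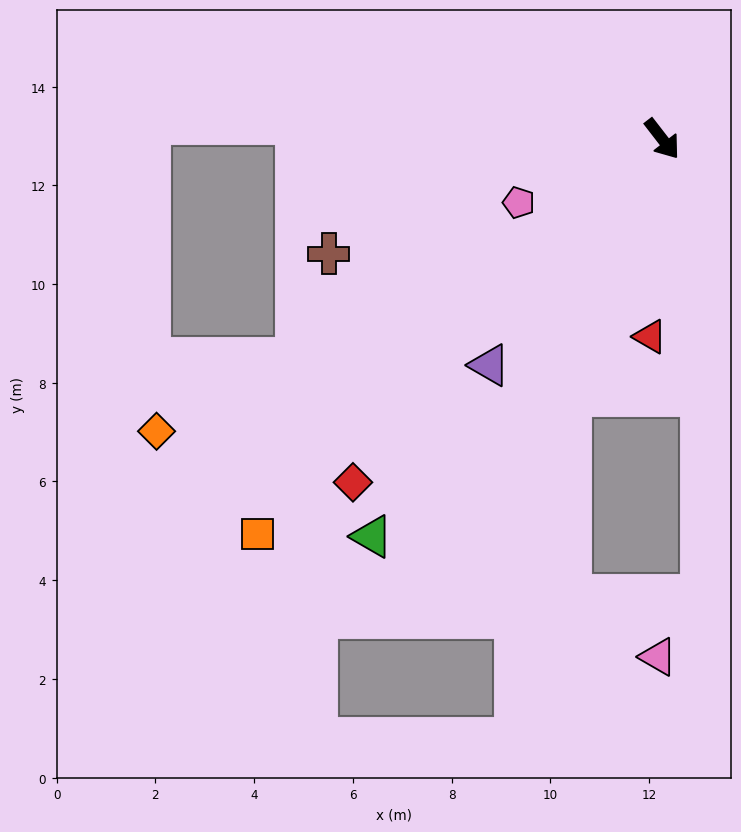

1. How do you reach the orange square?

turn right 83°, forward 11.5 m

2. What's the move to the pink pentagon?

turn right 104°, forward 3.2 m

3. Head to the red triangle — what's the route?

turn right 41°, forward 4.0 m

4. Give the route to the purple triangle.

turn right 75°, forward 5.8 m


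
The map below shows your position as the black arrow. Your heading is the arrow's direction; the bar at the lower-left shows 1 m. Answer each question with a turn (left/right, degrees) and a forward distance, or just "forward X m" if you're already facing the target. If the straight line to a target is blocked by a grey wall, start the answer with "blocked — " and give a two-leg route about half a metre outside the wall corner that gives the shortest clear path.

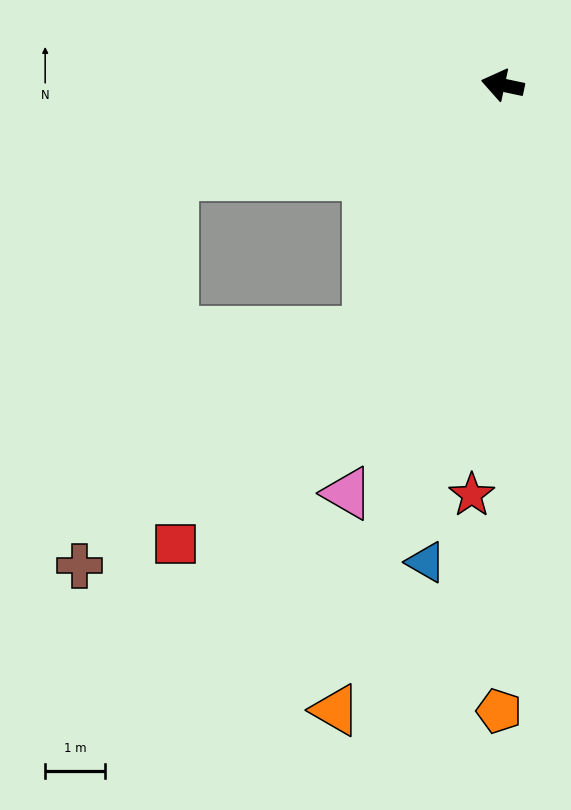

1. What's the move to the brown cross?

blocked — turn left 73°, forward 4.7 m, then turn right 22°, forward 6.2 m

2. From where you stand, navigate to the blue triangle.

turn left 93°, forward 8.1 m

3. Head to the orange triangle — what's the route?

turn left 87°, forward 10.8 m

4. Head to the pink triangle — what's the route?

turn left 81°, forward 7.3 m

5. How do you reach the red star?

turn left 98°, forward 6.9 m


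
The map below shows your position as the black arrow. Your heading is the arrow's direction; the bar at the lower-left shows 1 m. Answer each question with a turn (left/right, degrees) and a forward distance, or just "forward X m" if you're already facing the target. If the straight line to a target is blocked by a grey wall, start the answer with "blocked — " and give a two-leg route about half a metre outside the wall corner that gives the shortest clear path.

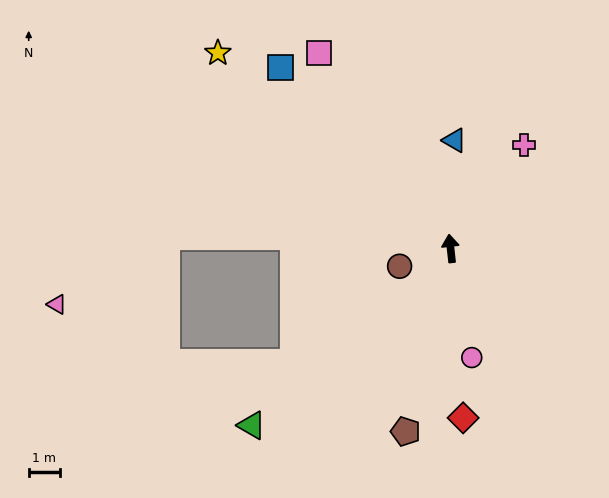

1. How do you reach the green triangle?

turn left 125°, forward 8.5 m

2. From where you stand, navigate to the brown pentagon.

turn left 160°, forward 6.0 m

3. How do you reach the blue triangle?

turn right 8°, forward 3.5 m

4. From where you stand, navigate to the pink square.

turn left 28°, forward 7.5 m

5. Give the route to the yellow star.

turn left 44°, forward 9.7 m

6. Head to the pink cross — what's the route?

turn right 42°, forward 4.1 m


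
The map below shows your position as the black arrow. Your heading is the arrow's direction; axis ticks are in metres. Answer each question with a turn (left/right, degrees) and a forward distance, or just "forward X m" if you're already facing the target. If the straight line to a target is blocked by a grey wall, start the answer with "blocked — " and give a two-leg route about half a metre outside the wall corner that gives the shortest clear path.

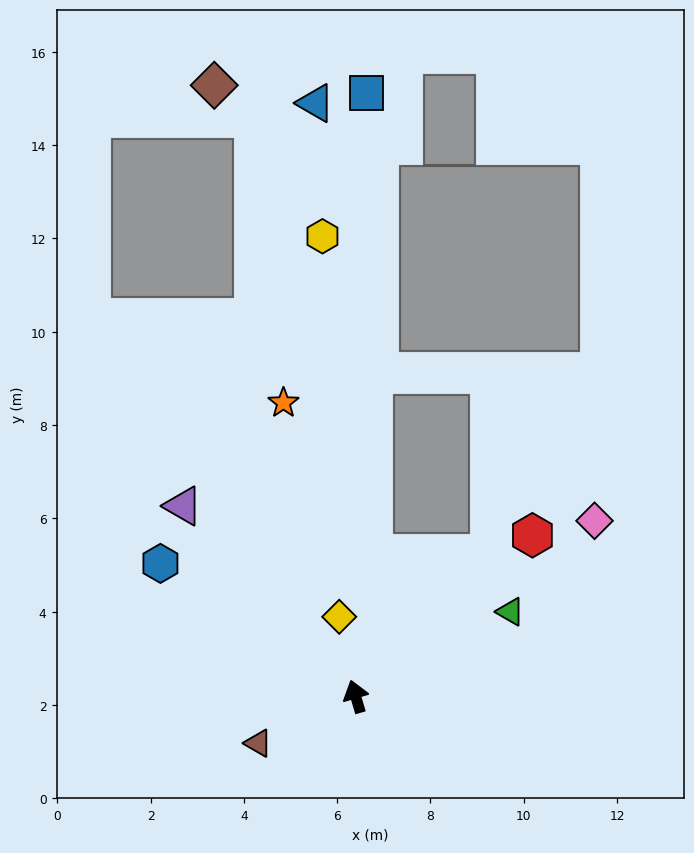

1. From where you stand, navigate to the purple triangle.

turn left 26°, forward 5.5 m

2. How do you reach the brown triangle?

turn left 99°, forward 2.3 m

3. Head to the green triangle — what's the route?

turn right 78°, forward 3.8 m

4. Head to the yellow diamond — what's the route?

turn right 5°, forward 1.7 m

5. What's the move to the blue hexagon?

turn left 39°, forward 5.1 m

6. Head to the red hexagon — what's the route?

turn right 64°, forward 5.1 m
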